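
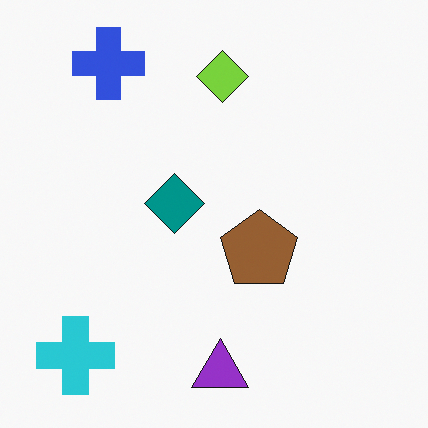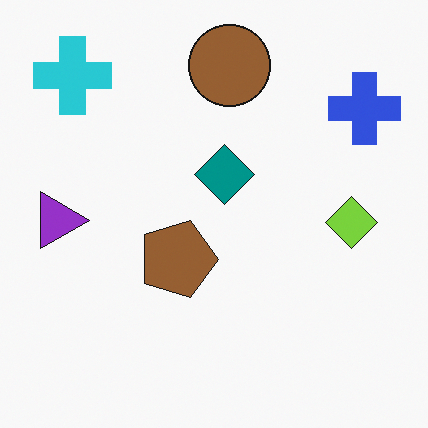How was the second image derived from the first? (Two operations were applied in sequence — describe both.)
Rotated 90° clockwise, then overlaid with an additional brown circle.

The cyan cross sits in the bottom-left of the first image and the top-left of the second — consistent with a whole-image 90° clockwise rotation. A brown circle appears in the second image that is absent from the first.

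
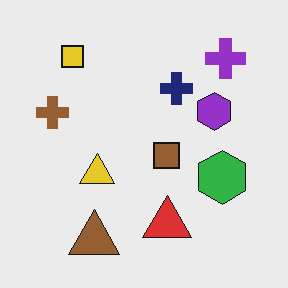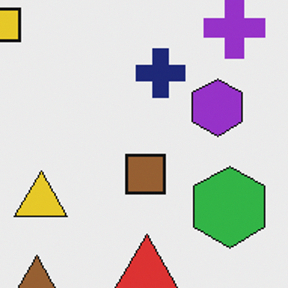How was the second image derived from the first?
Cropped slightly and scaled back up.

The visible shapes are larger and the field of view is narrower; shapes near the original edges may be partly or wholly outside the frame — a crop-and-rescale.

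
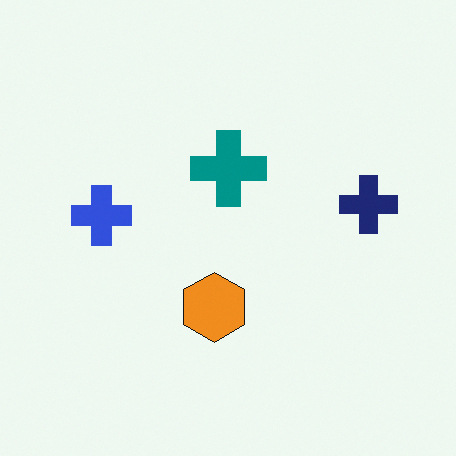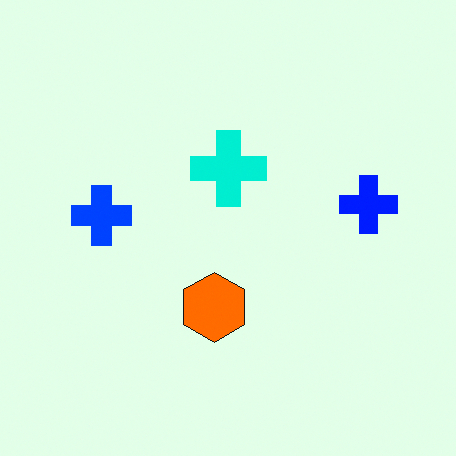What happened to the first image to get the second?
Made much more vivid (saturation change).

All colors are more vivid — a global saturation change.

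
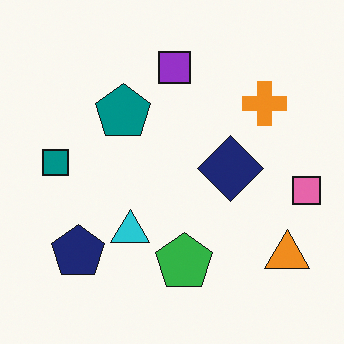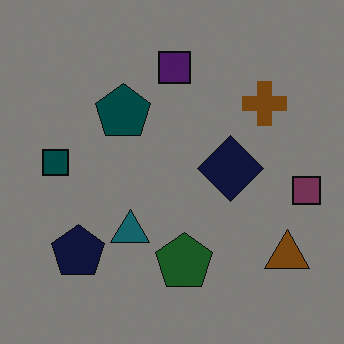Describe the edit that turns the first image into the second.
This is the original image darkened a lot.

Every pixel — background and shapes alike — is uniformly darkened.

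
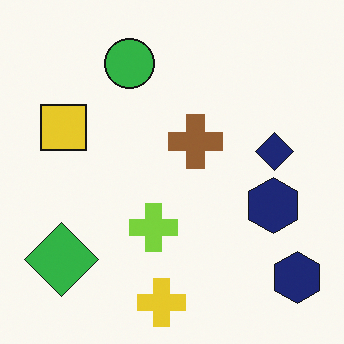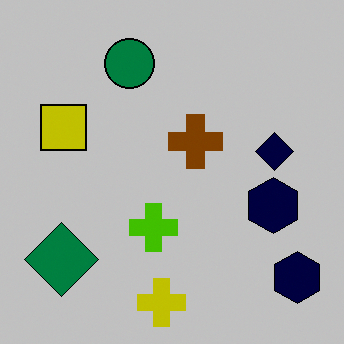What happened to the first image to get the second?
The image was heavily posterized to just a handful of flat colors.

Each flat color has snapped to a coarser quantized level — most visibly, the near-white background has dropped to a flat grey.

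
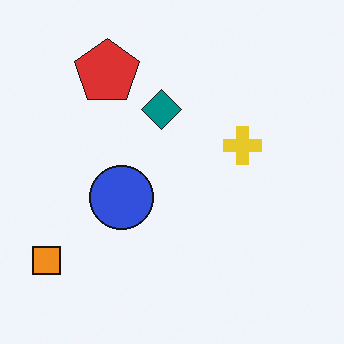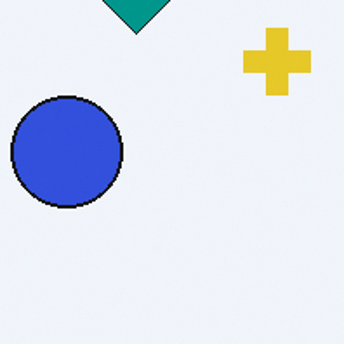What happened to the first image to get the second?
The transformation is: cropped tightly and scaled back up.

The visible shapes are larger and the field of view is narrower; shapes near the original edges may be partly or wholly outside the frame — a crop-and-rescale.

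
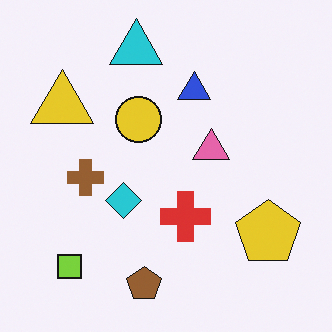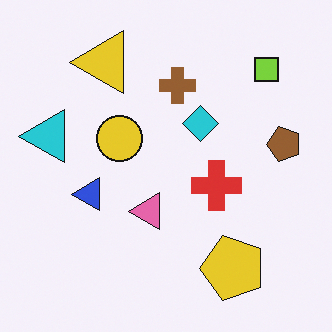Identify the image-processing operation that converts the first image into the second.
This is the original image transposed (reflected across the top-left ↔ bottom-right diagonal).

Shapes have swapped their row and column positions — what was in the top-right is now in the bottom-left — a diagonal reflection.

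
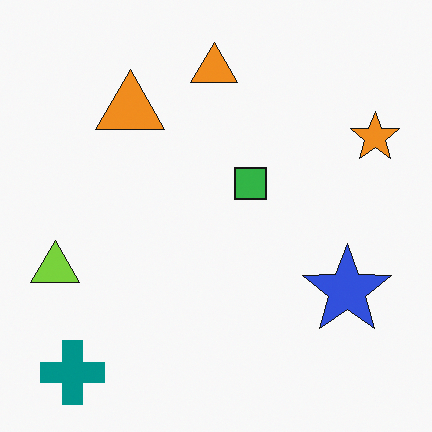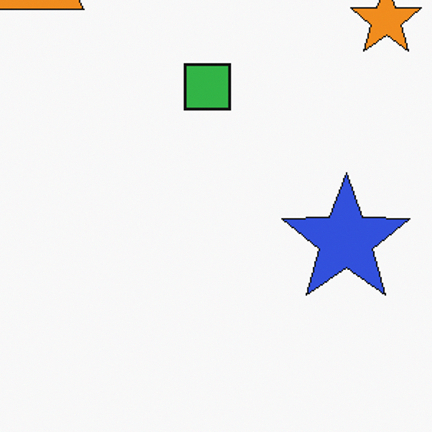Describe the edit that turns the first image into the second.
The second image is the first cropped slightly and scaled back up.

The visible shapes are larger and the field of view is narrower; shapes near the original edges may be partly or wholly outside the frame — a crop-and-rescale.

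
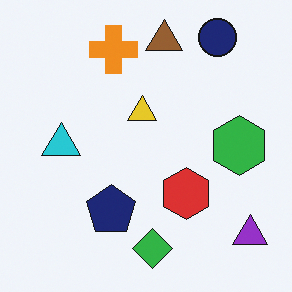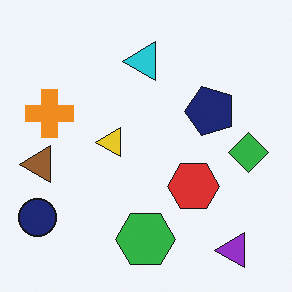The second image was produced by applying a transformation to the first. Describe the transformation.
This is the original image transposed (reflected across the top-left ↔ bottom-right diagonal).

Shapes have swapped their row and column positions — what was in the top-right is now in the bottom-left — a diagonal reflection.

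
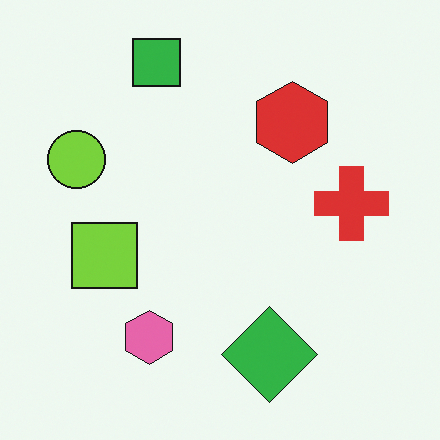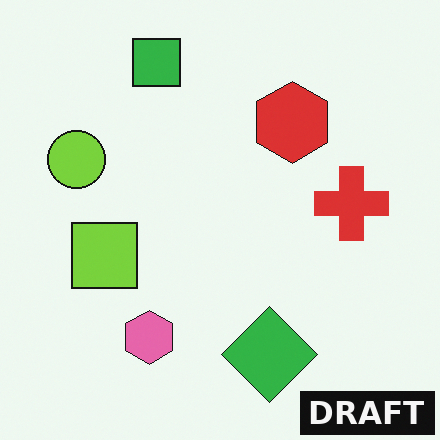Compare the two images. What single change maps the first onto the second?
This is the original image watermarked with the text "DRAFT" in the lower-right corner.

A dark label reading "DRAFT" appears in the lower-right corner.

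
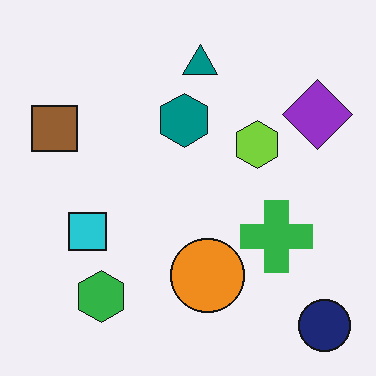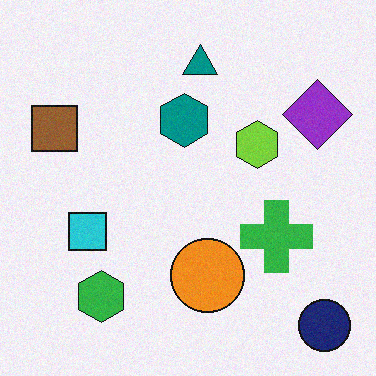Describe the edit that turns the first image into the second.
The image was degraded with subtle gaussian noise.

Random speckle covers the whole image, including the flat background.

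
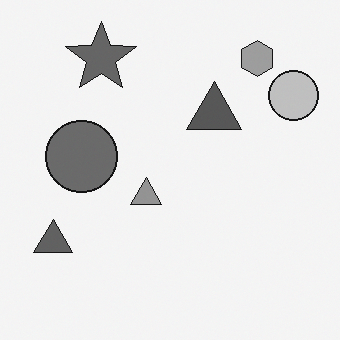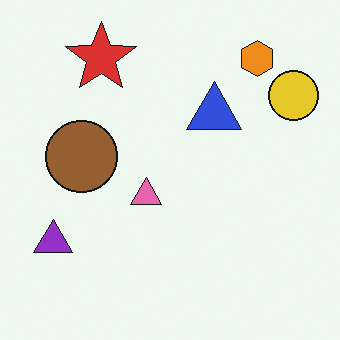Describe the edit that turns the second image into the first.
It was converted to grayscale.

All color is removed — every shape is now a shade of grey.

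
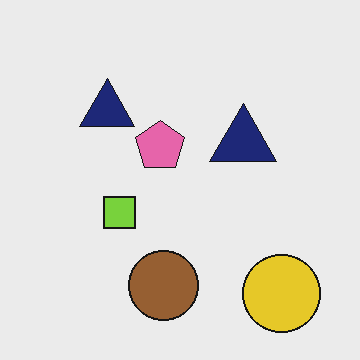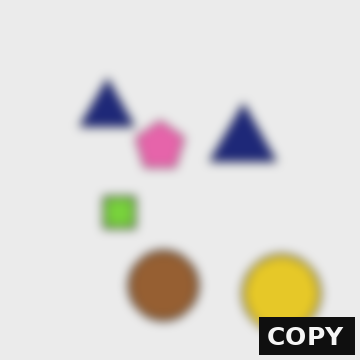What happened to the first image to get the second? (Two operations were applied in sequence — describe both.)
The transformation is: heavily blurred, then watermarked with the text "COPY" in the lower-right corner.

Shape edges and outlines are uniformly softened across the whole image. A dark label reading "COPY" appears in the lower-right corner.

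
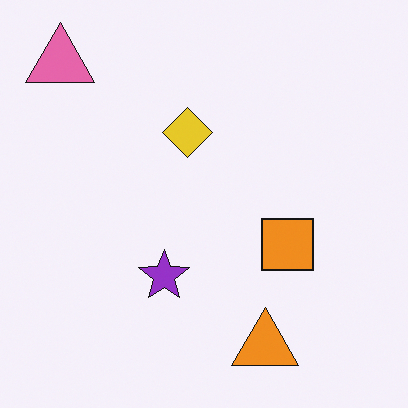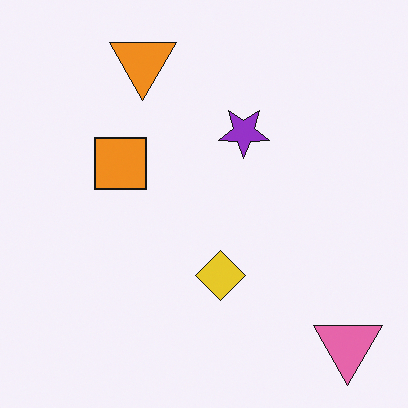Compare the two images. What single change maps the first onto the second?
The image was rotated 180°.

The pink triangle sits in the top-left of the first image and the bottom-right of the second — consistent with a whole-image 180° rotation.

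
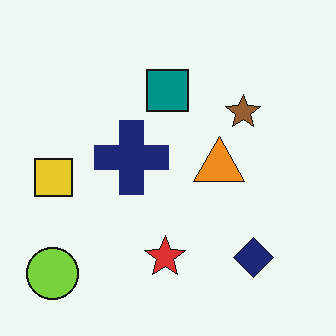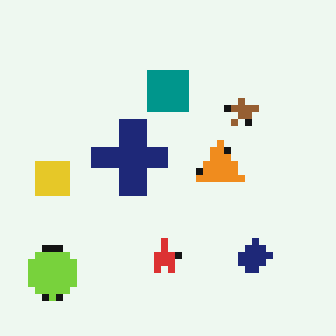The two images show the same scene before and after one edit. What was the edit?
It was moderately pixelated.

Shapes are reduced to large square blocks; fine edges and outlines are lost — a downscale-then-upscale (mosaic) effect.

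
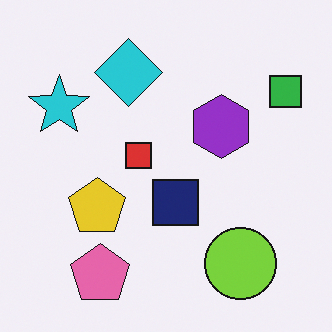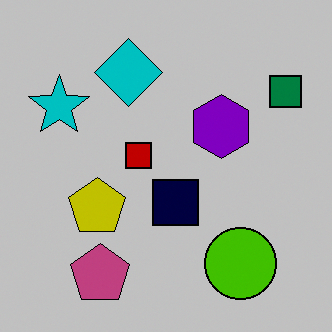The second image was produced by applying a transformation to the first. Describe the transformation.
The image was aggressively posterized.

Each flat color has snapped to a coarser quantized level — most visibly, the near-white background has dropped to a flat grey.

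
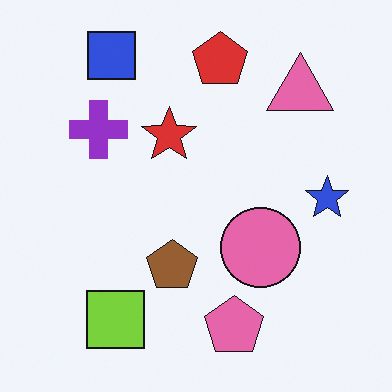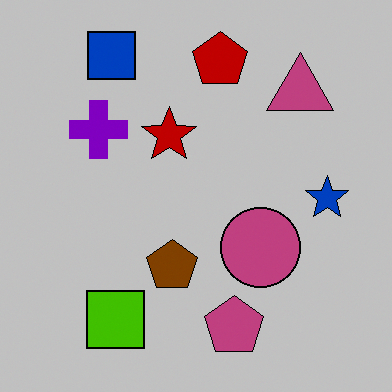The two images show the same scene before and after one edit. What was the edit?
It was heavily posterized to just a handful of flat colors.

Each flat color has snapped to a coarser quantized level — most visibly, the near-white background has dropped to a flat grey.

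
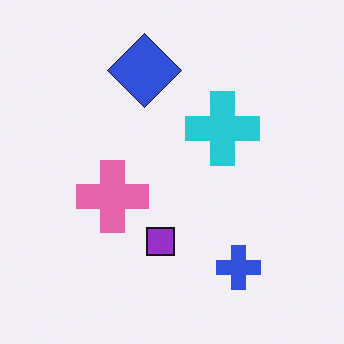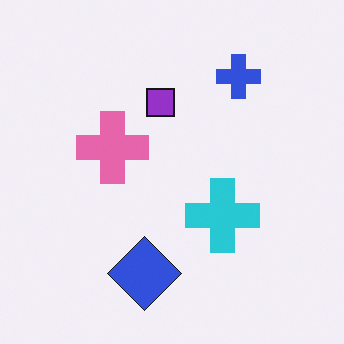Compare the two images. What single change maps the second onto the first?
The transformation is: flipped vertically (top ↔ bottom).

The blue diamond is in the bottom of the second image and the top of the first — shapes on opposite sides of the horizontal midline have swapped in a mirror flip.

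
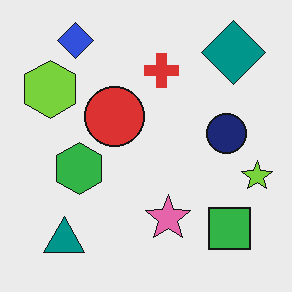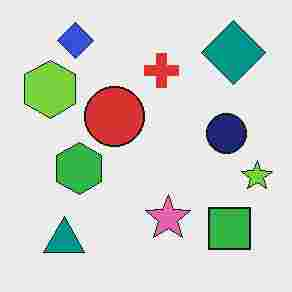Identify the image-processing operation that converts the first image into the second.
Heavily JPEG-compressed with obvious blocking artifacts.

Blocky 8×8 compression artifacts appear around shape edges and the flat background shows ringing — characteristic JPEG degradation.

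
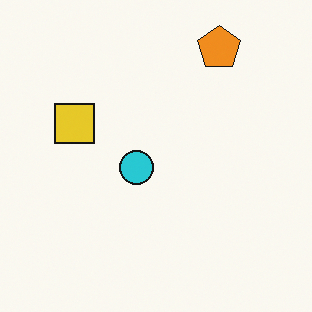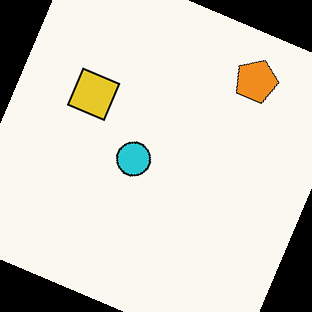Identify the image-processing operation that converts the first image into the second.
The second image is the first rotated clockwise by a clearly visible amount.

Every shape is tilted by the same angle and the image corners show triangular fill wedges — a whole-image rotation by a non-right angle.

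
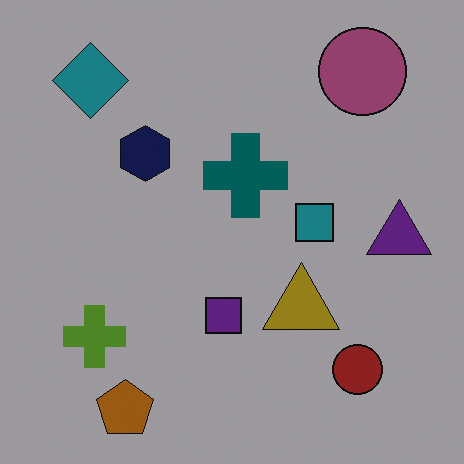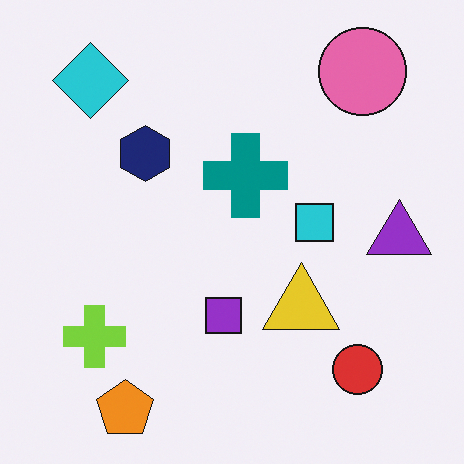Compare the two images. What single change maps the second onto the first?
The transformation is: substantially darkened.

Every pixel — background and shapes alike — is uniformly darkened.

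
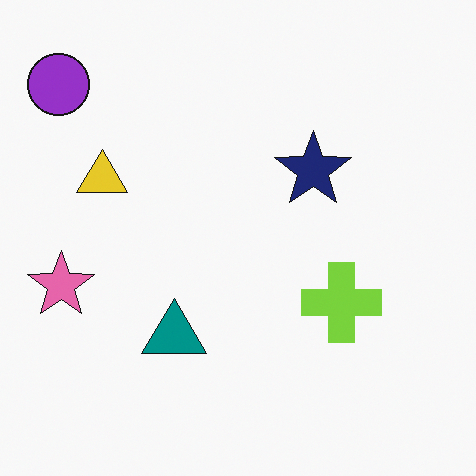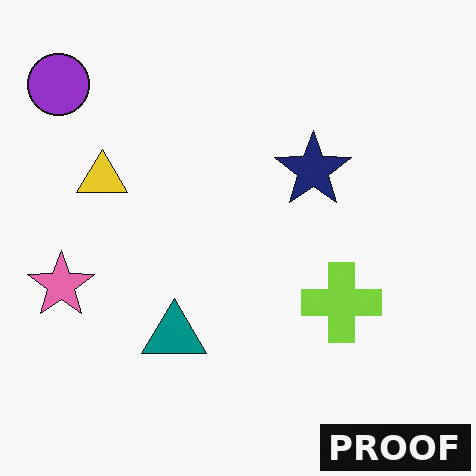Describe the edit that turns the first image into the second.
The second image is the first watermarked with the text "PROOF" in the lower-right corner.

A dark label reading "PROOF" appears in the lower-right corner.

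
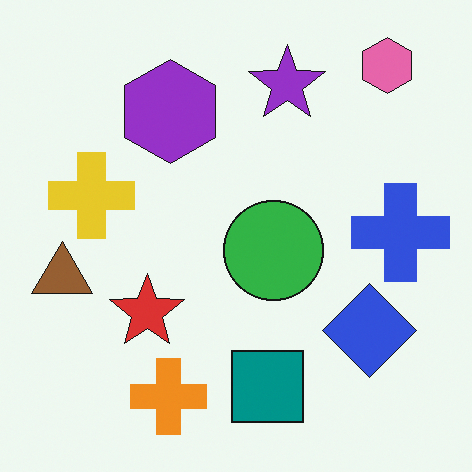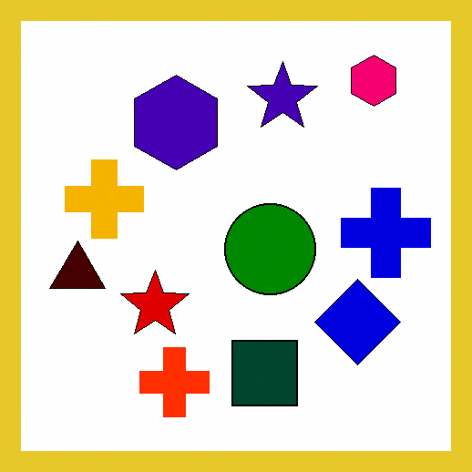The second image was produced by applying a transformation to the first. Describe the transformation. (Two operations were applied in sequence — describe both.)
This is the original image boosted in contrast, then framed with a yellow border.

Tones are pushed away from mid-grey across the whole image — a global contrast change. A solid yellow frame runs around the edge of the second image, with the content slightly shrunk inside it.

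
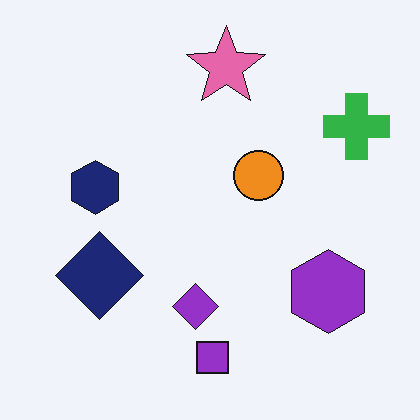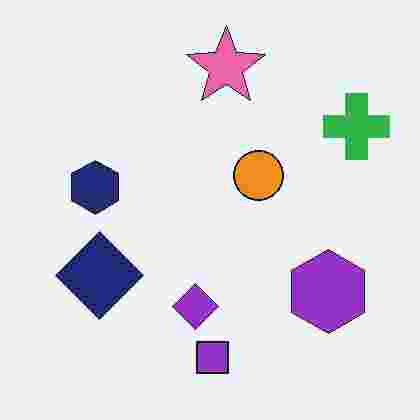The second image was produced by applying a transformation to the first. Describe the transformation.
The second image is the first heavily JPEG-compressed with obvious blocking artifacts.

Blocky 8×8 compression artifacts appear around shape edges and the flat background shows ringing — characteristic JPEG degradation.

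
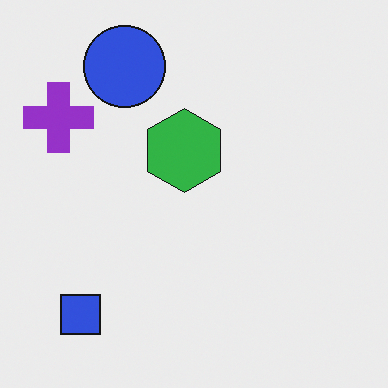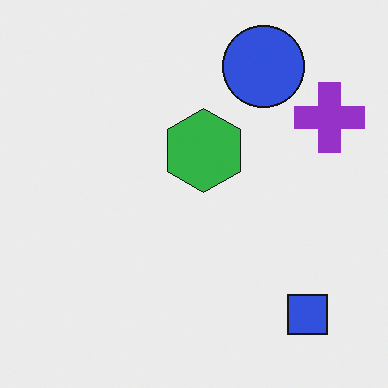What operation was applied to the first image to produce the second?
It was flipped horizontally (left ↔ right).

The purple cross is in the top-left of the first image and the top-right of the second — shapes on opposite sides of the vertical midline have swapped in a mirror flip.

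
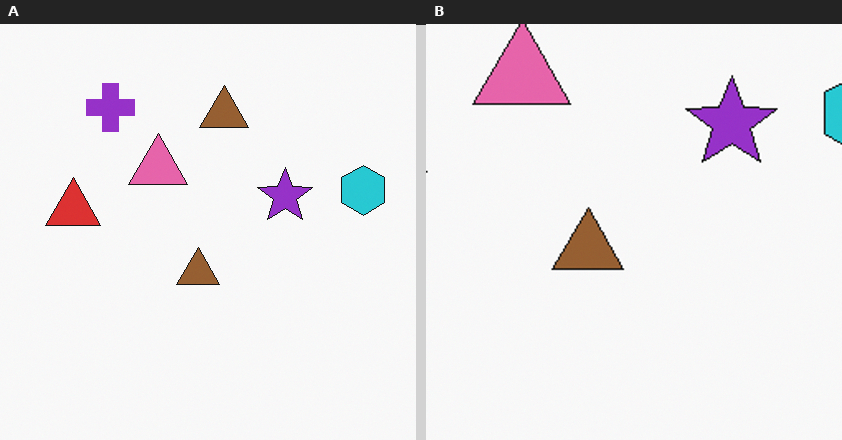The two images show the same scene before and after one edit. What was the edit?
The transformation is: cropped tightly and scaled back up.

The visible shapes are larger and the field of view is narrower; shapes near the original edges may be partly or wholly outside the frame — a crop-and-rescale.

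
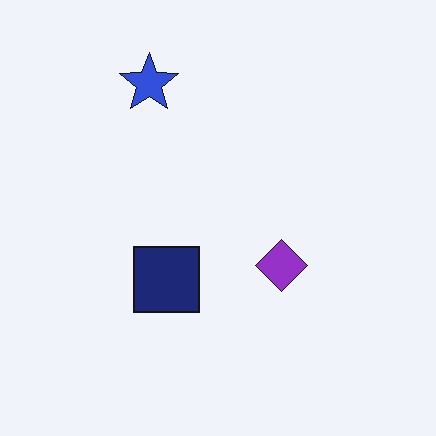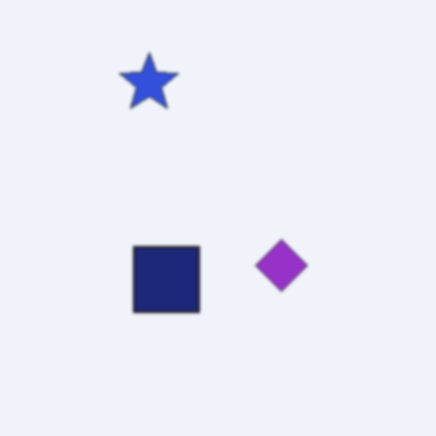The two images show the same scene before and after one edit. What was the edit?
Slightly softened.

Shape edges and outlines are uniformly softened across the whole image.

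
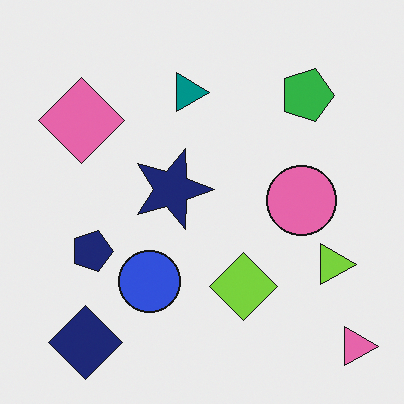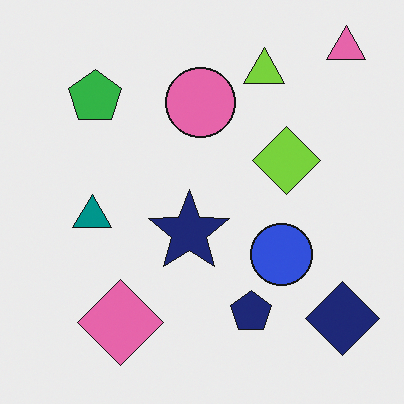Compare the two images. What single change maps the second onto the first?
The transformation is: rotated 90° clockwise.

The pink triangle sits in the top-right of the second image and the bottom-right of the first — consistent with a whole-image 90° clockwise rotation.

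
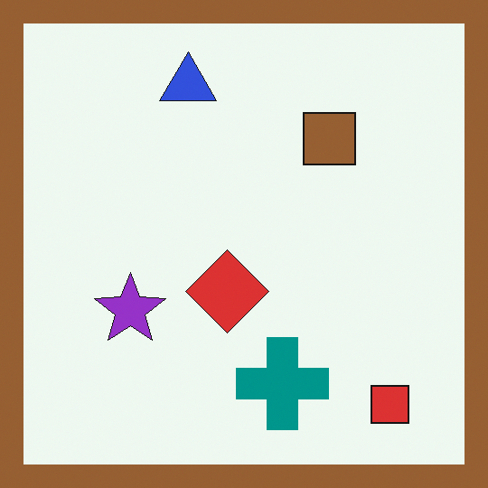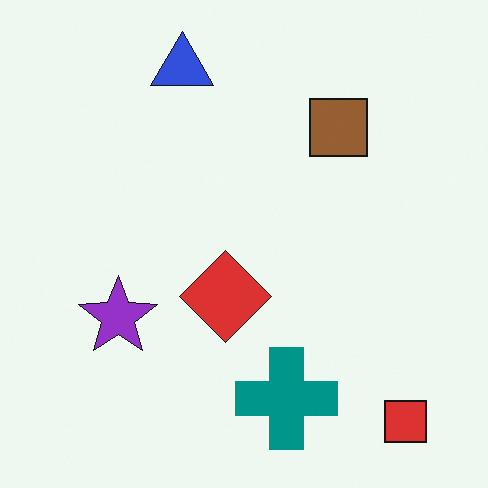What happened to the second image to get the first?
The transformation is: framed with a brown border.

A solid brown frame runs around the edge of the first image, with the content slightly shrunk inside it.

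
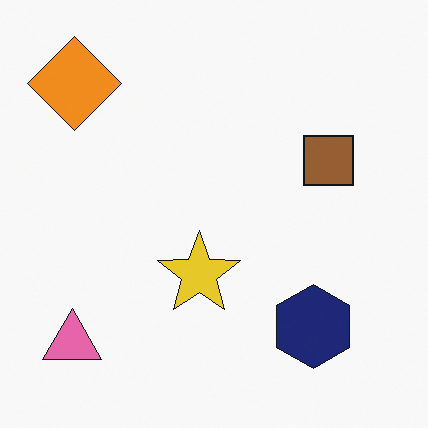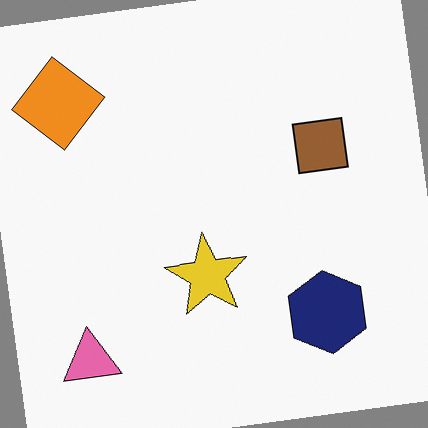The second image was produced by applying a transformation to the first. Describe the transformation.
Rotated counter-clockwise by a few degrees.

Every shape is tilted by the same angle and the image corners show triangular fill wedges — a whole-image rotation by a non-right angle.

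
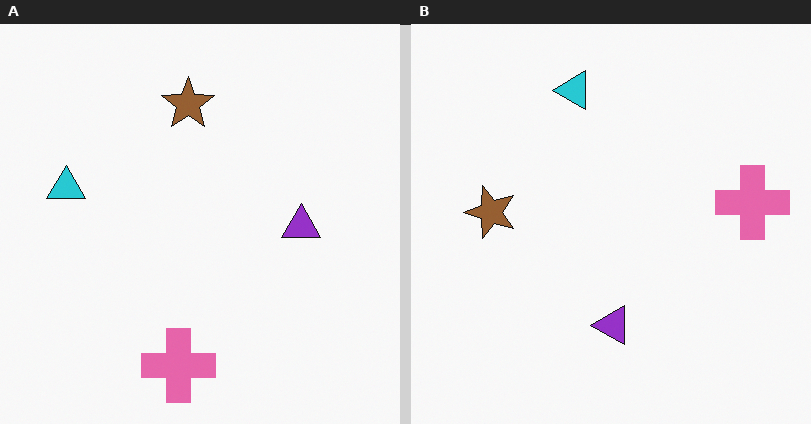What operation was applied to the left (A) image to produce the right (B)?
Transposed (reflected across the top-left ↔ bottom-right diagonal).

Shapes have swapped their row and column positions — what was in the top-right is now in the bottom-left — a diagonal reflection.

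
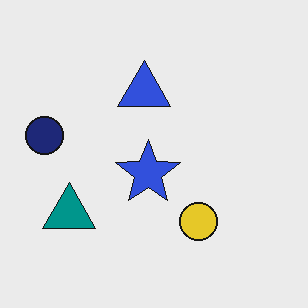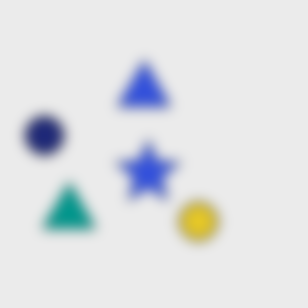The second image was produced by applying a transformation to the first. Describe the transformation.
The transformation is: heavily blurred.

Shape edges and outlines are uniformly softened across the whole image.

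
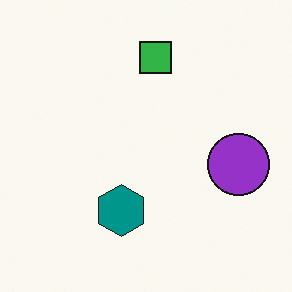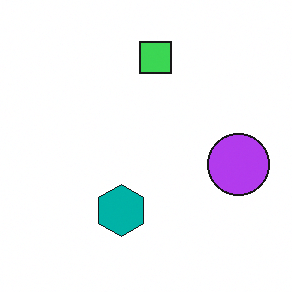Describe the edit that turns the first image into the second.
It was brightened a little.

Every pixel — background and shapes alike — is uniformly brightened.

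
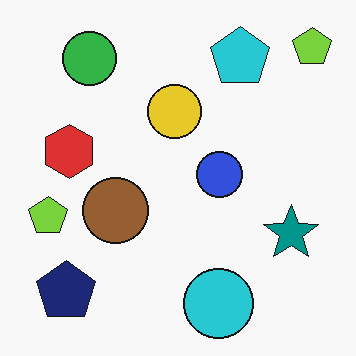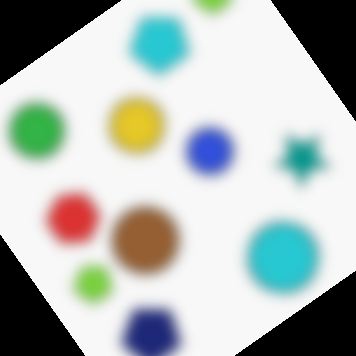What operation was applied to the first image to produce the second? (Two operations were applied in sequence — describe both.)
Strongly gaussian-blurred, then rotated counter-clockwise by a large amount — several tens of degrees.

Shape edges and outlines are uniformly softened across the whole image. Every shape is tilted by the same angle and the image corners show triangular fill wedges — a whole-image rotation by a non-right angle.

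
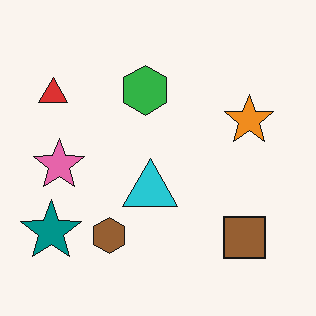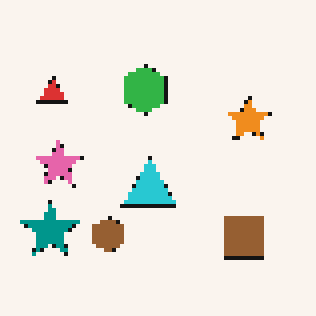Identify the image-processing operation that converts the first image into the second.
The second image is the first lightly pixelated (a mild mosaic effect).

Shapes are reduced to large square blocks; fine edges and outlines are lost — a downscale-then-upscale (mosaic) effect.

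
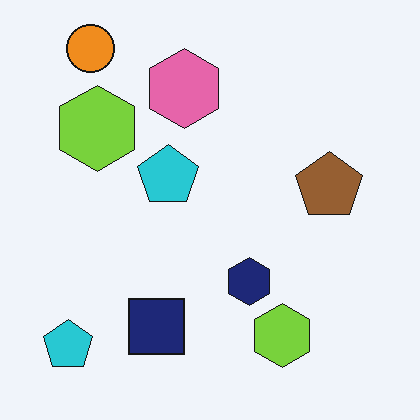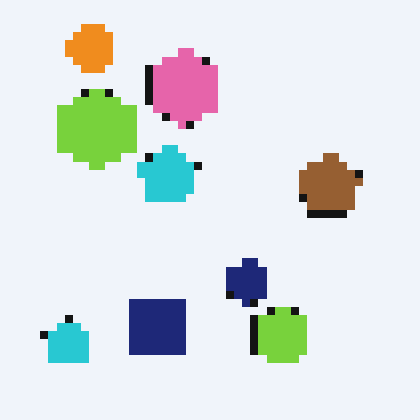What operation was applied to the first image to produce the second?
The image was moderately pixelated.

Shapes are reduced to large square blocks; fine edges and outlines are lost — a downscale-then-upscale (mosaic) effect.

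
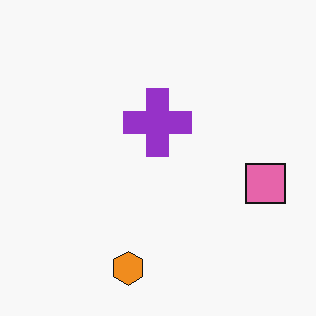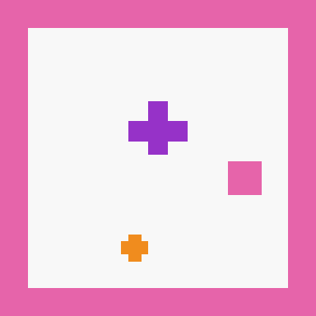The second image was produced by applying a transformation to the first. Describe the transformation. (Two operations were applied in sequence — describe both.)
Pixelated into visible square blocks, then framed with a pink border.

Shapes are reduced to large square blocks; fine edges and outlines are lost — a downscale-then-upscale (mosaic) effect. A solid pink frame runs around the edge of the second image, with the content slightly shrunk inside it.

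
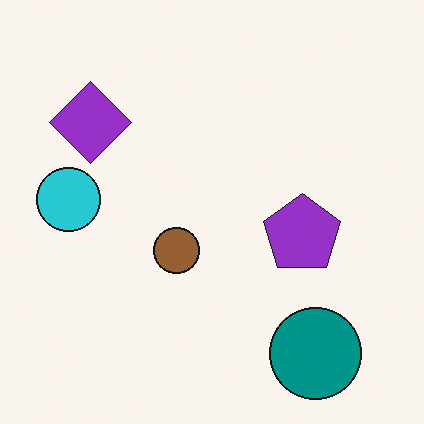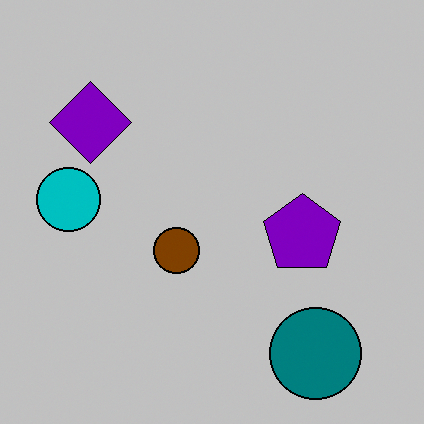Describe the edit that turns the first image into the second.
Heavily posterized to just a handful of flat colors.

Each flat color has snapped to a coarser quantized level — most visibly, the near-white background has dropped to a flat grey.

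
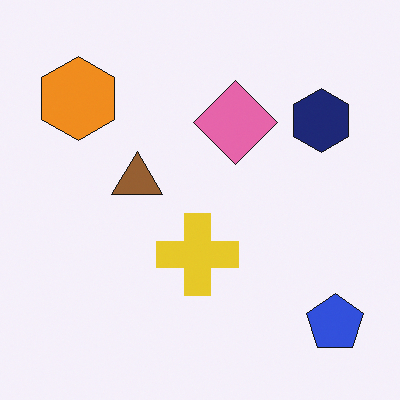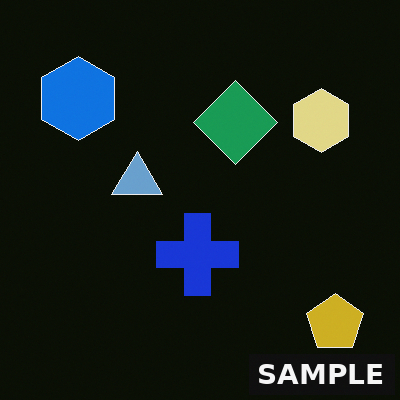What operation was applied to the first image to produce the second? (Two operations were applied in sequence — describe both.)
It was color-inverted (negative), then watermarked with the text "SAMPLE" in the lower-right corner.

The light background has become dark and every shape's color is its complement — a photographic negative. A dark label reading "SAMPLE" appears in the lower-right corner.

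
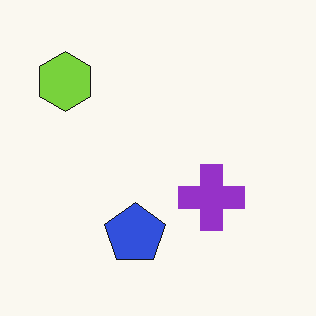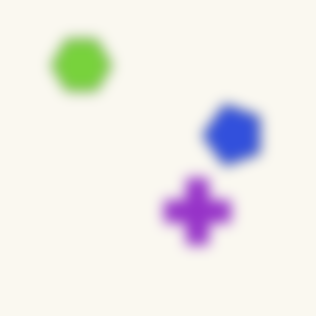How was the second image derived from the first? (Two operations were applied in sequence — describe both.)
The transformation is: strongly gaussian-blurred, then transposed (reflected across the top-left ↔ bottom-right diagonal).

Shape edges and outlines are uniformly softened across the whole image. Shapes have swapped their row and column positions — what was in the top-right is now in the bottom-left — a diagonal reflection.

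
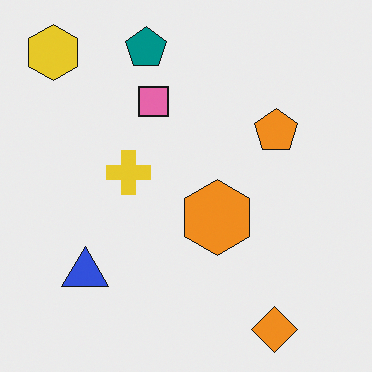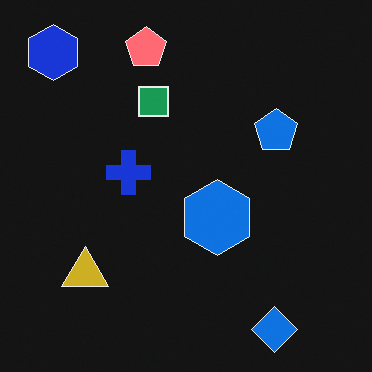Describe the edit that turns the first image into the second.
The transformation is: color-inverted (negative).

The light background has become dark and every shape's color is its complement — a photographic negative.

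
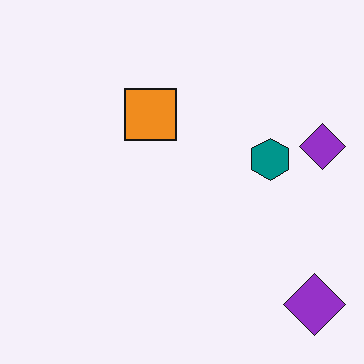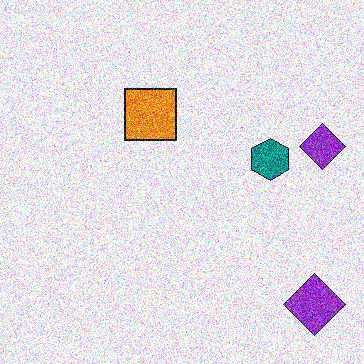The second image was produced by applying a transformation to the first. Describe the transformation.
The transformation is: degraded with strong gaussian noise.

Random speckle covers the whole image, including the flat background.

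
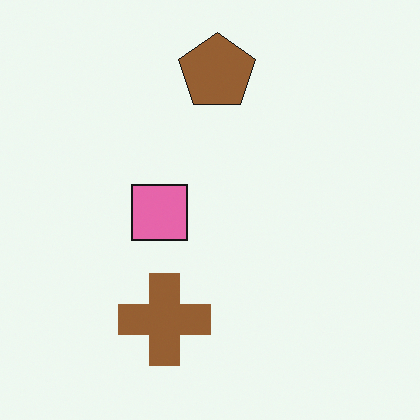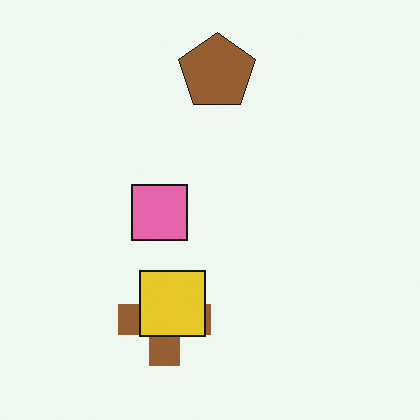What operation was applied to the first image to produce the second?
It was overlaid with an additional yellow square.

A yellow square appears in the second image that is absent from the first.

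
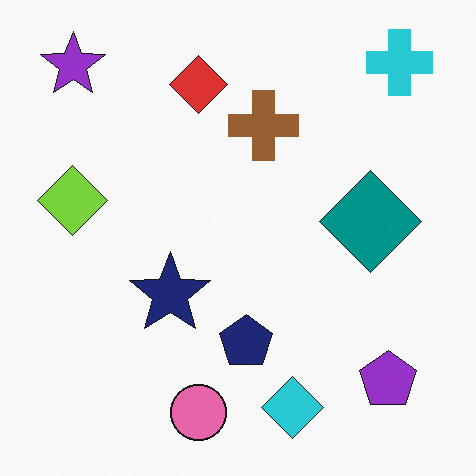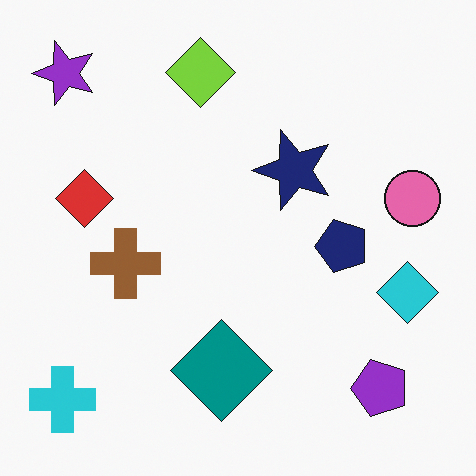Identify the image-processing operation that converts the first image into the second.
Transposed (reflected across the top-left ↔ bottom-right diagonal).

Shapes have swapped their row and column positions — what was in the top-right is now in the bottom-left — a diagonal reflection.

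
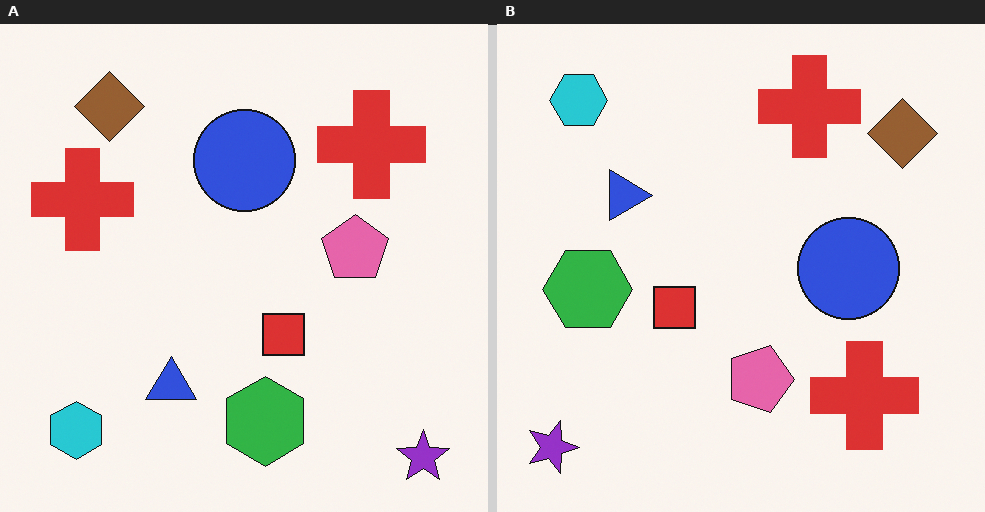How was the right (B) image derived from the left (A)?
This is the original image rotated 90° clockwise.

The purple star sits in the bottom-right of the left (A) image and the bottom-left of the right (B) — consistent with a whole-image 90° clockwise rotation.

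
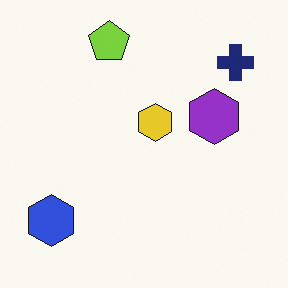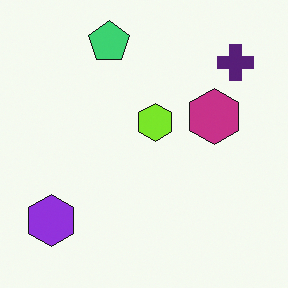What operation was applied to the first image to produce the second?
It was hue-shifted by a small amount.

Every shape's color has rotated by the same amount around the hue wheel — a uniform hue shift.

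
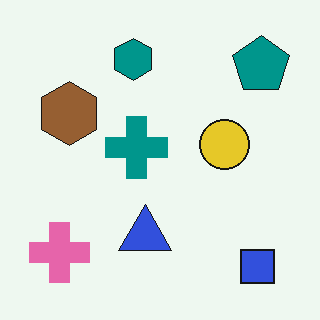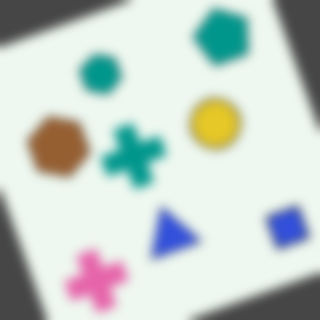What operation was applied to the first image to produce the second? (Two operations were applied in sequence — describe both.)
This is the original image rotated counter-clockwise by a clearly visible amount, then strongly gaussian-blurred.

Every shape is tilted by the same angle and the image corners show triangular fill wedges — a whole-image rotation by a non-right angle. Shape edges and outlines are uniformly softened across the whole image.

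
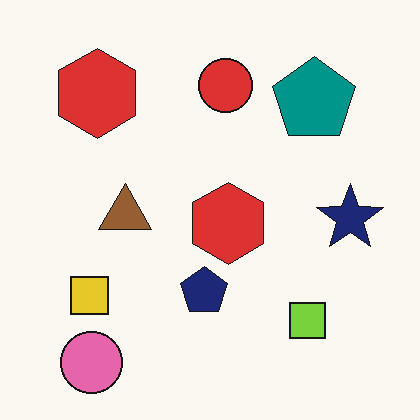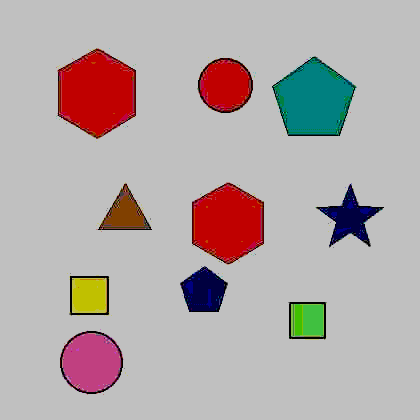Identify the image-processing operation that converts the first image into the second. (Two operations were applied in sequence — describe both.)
The second image is the first degraded with heavy JPEG compression, then heavily posterized to just a handful of flat colors.

Blocky 8×8 compression artifacts appear around shape edges and the flat background shows ringing — characteristic JPEG degradation. Each flat color has snapped to a coarser quantized level — most visibly, the near-white background has dropped to a flat grey.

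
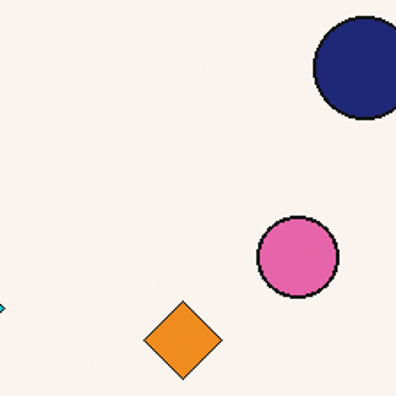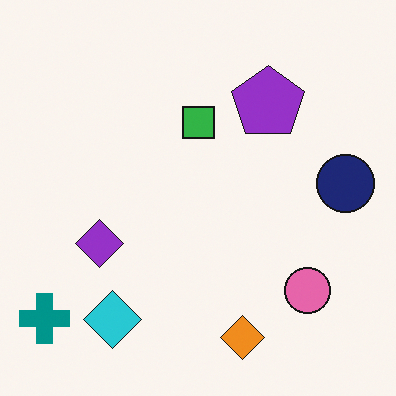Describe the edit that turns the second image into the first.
This is the original image cropped tightly and scaled back up.

The visible shapes are larger and the field of view is narrower; shapes near the original edges may be partly or wholly outside the frame — a crop-and-rescale.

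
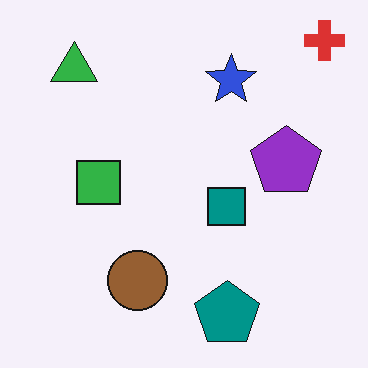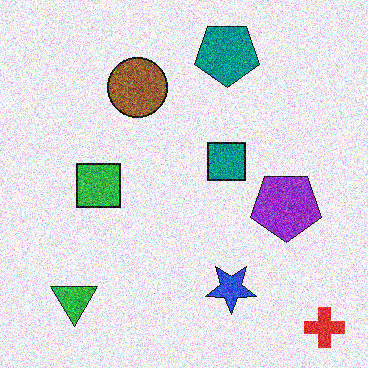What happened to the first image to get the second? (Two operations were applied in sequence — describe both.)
The transformation is: degraded with strong gaussian noise, then flipped vertically (top ↔ bottom).

Random speckle covers the whole image, including the flat background. The red cross is in the top-right of the first image and the bottom-right of the second — shapes on opposite sides of the horizontal midline have swapped in a mirror flip.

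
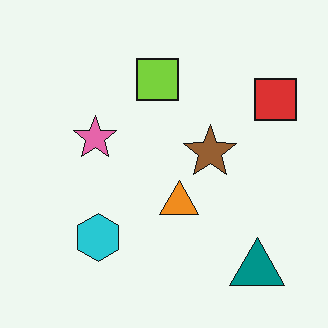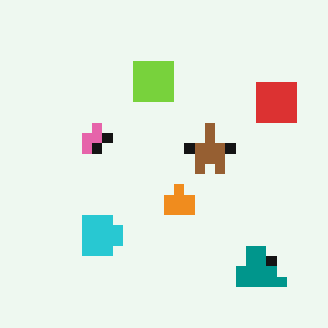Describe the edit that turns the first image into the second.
It was coarsely pixelated.

Shapes are reduced to large square blocks; fine edges and outlines are lost — a downscale-then-upscale (mosaic) effect.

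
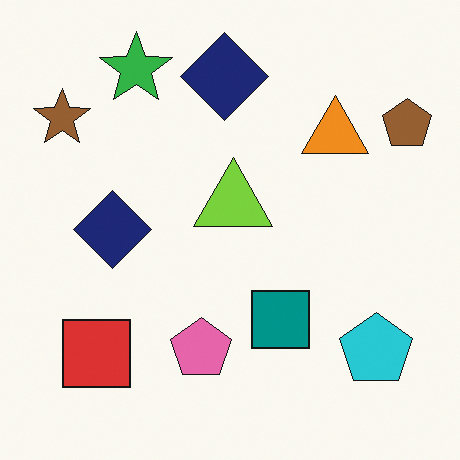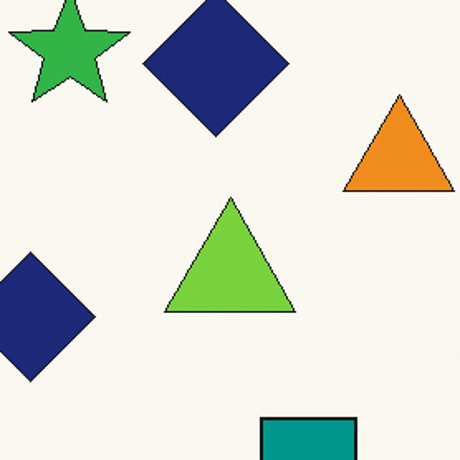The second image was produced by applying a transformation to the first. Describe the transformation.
This is the original image cropped tightly and scaled back up.

The visible shapes are larger and the field of view is narrower; shapes near the original edges may be partly or wholly outside the frame — a crop-and-rescale.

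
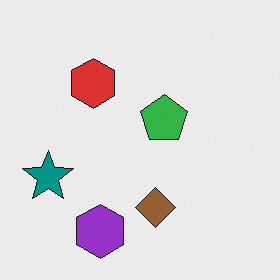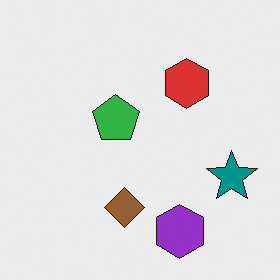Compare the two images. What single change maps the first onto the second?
It was flipped horizontally (left ↔ right).

The teal star is in the left of the first image and the right of the second — shapes on opposite sides of the vertical midline have swapped in a mirror flip.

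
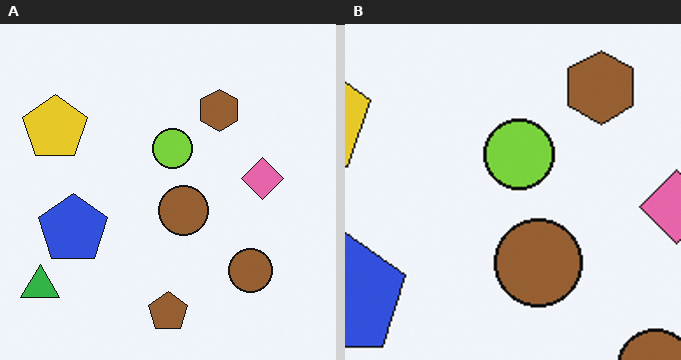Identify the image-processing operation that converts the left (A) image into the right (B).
This is the original image cropped to a noticeably smaller region and rescaled.

The visible shapes are larger and the field of view is narrower; shapes near the original edges may be partly or wholly outside the frame — a crop-and-rescale.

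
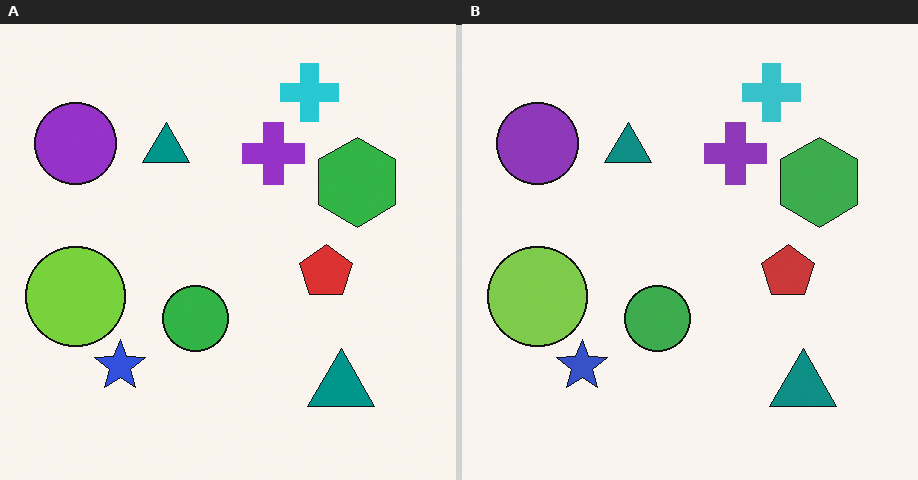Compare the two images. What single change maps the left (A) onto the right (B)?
The transformation is: slightly desaturated.

All colors are more muted and greyish — a global saturation change.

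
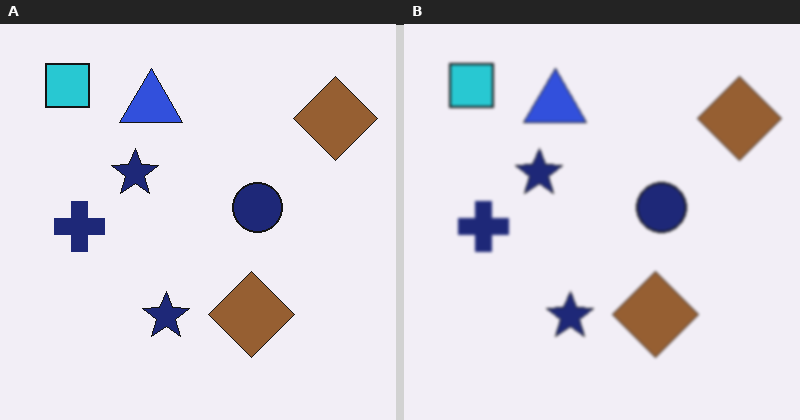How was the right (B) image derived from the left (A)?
This is the original image given a subtle gaussian blur.

Shape edges and outlines are uniformly softened across the whole image.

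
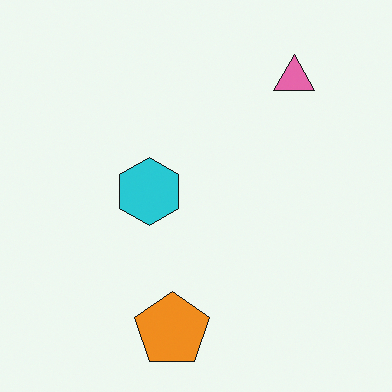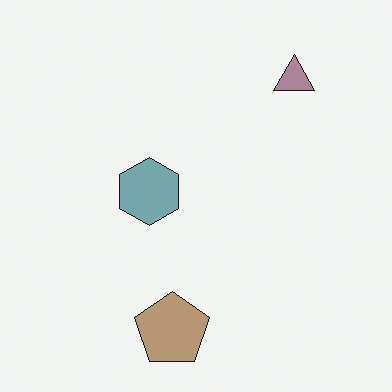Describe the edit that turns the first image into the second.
The image was heavily desaturated.

All colors are more muted and greyish — a global saturation change.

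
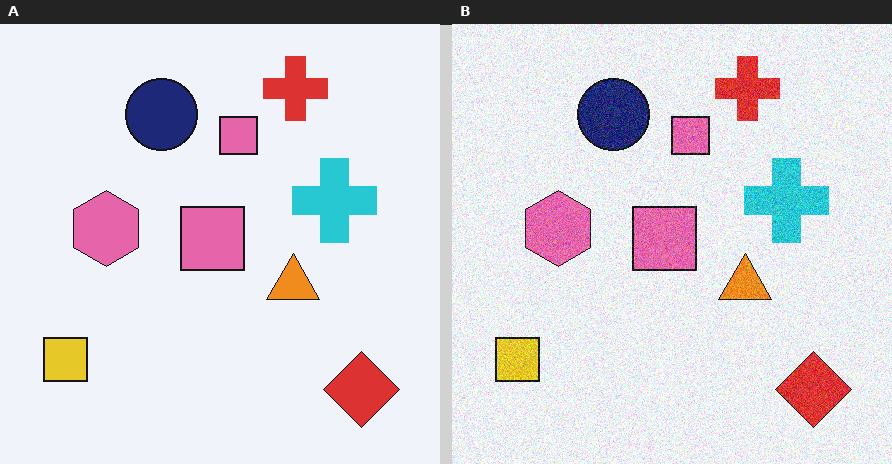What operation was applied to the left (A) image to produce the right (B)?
It was degraded with moderate additive noise.

Random speckle covers the whole image, including the flat background.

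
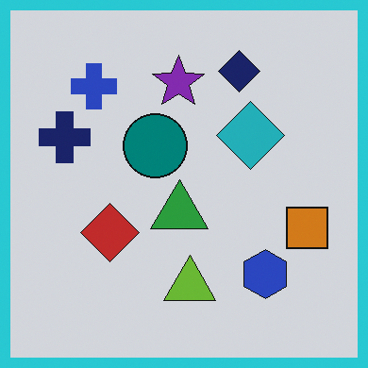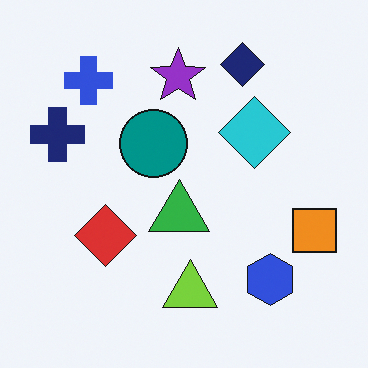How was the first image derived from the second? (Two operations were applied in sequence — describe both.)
This is the original image darkened a little, then framed with a cyan border.

Every pixel — background and shapes alike — is uniformly darkened. A solid cyan frame runs around the edge of the first image, with the content slightly shrunk inside it.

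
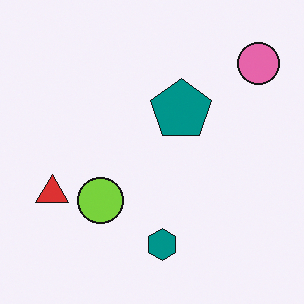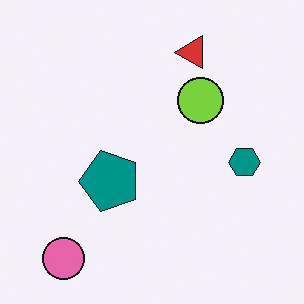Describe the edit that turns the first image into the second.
The image was transposed (reflected across the top-left ↔ bottom-right diagonal).

Shapes have swapped their row and column positions — what was in the top-right is now in the bottom-left — a diagonal reflection.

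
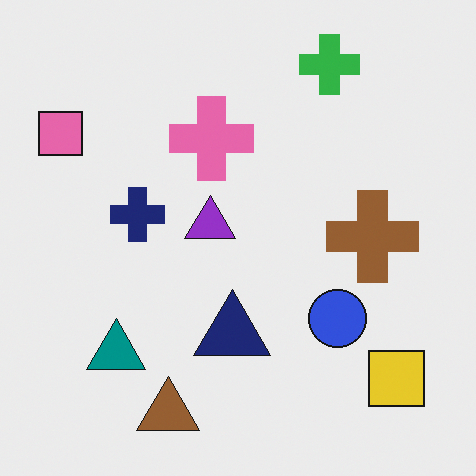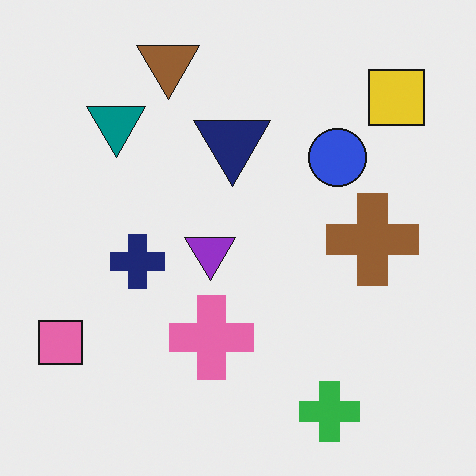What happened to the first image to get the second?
The second image is the first flipped vertically (top ↔ bottom).

The green cross is in the top-right of the first image and the bottom-right of the second — shapes on opposite sides of the horizontal midline have swapped in a mirror flip.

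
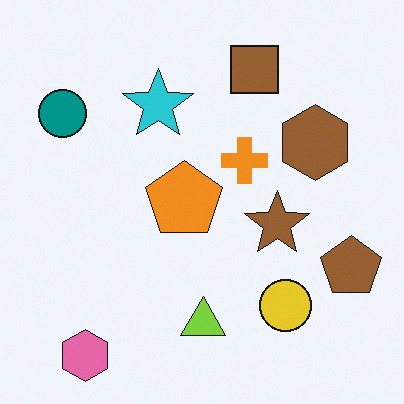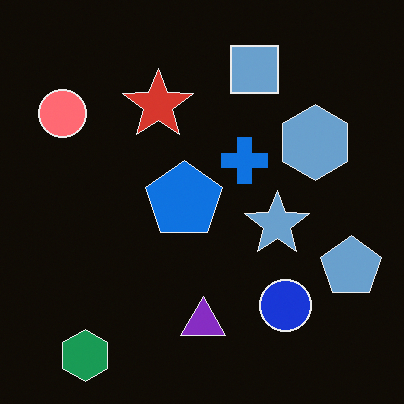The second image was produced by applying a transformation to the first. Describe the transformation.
This is the original image color-inverted (negative).

The light background has become dark and every shape's color is its complement — a photographic negative.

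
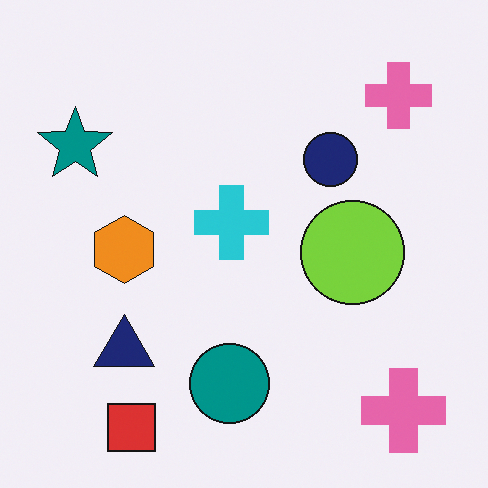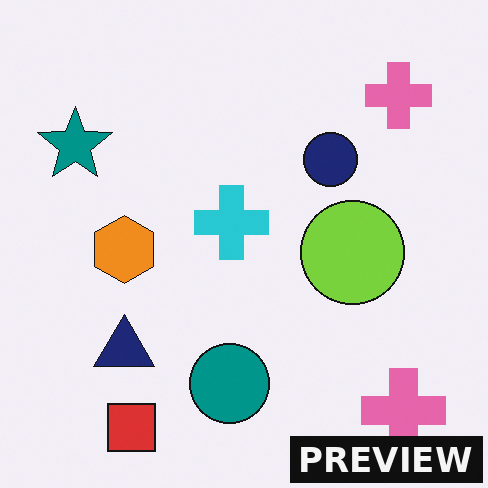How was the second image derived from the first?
Watermarked with the text "PREVIEW" in the lower-right corner.

A dark label reading "PREVIEW" appears in the lower-right corner.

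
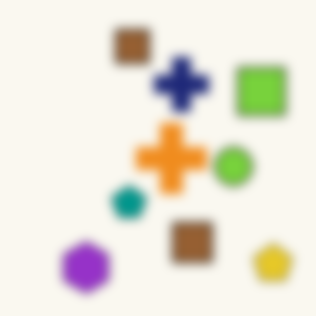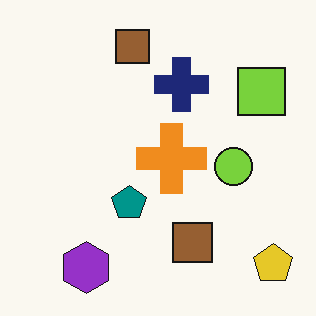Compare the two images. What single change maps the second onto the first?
It was strongly gaussian-blurred.

Shape edges and outlines are uniformly softened across the whole image.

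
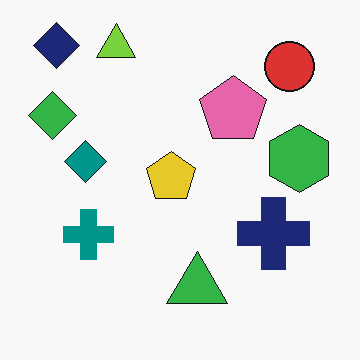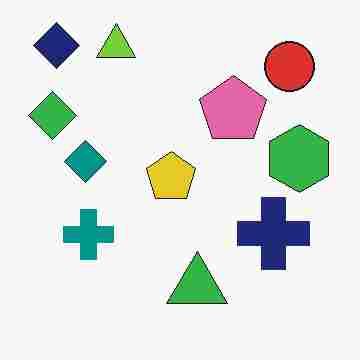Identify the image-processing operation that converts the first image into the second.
The image was degraded with heavy JPEG compression.

Blocky 8×8 compression artifacts appear around shape edges and the flat background shows ringing — characteristic JPEG degradation.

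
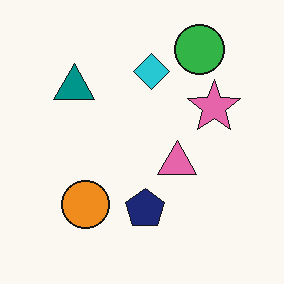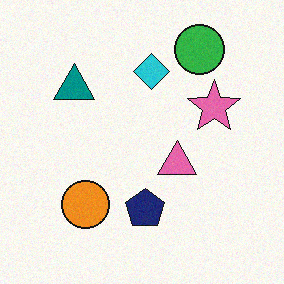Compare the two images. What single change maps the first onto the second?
The second image is the first degraded with a light layer of grain.

Random speckle covers the whole image, including the flat background.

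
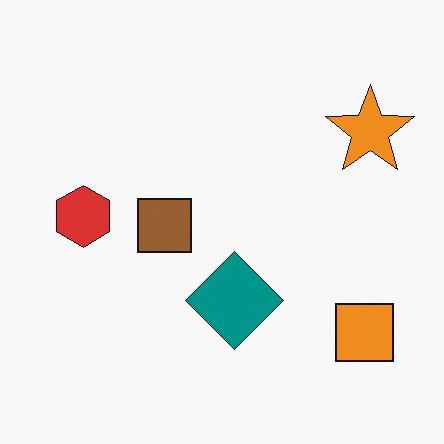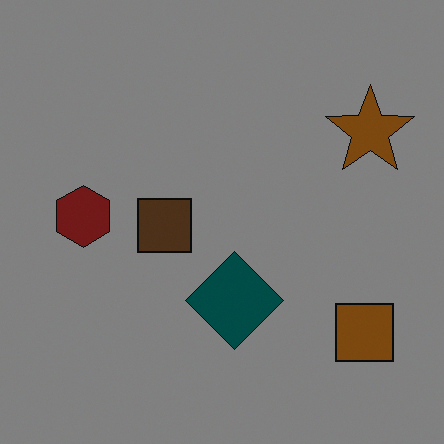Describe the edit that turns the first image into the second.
Substantially darkened.

Every pixel — background and shapes alike — is uniformly darkened.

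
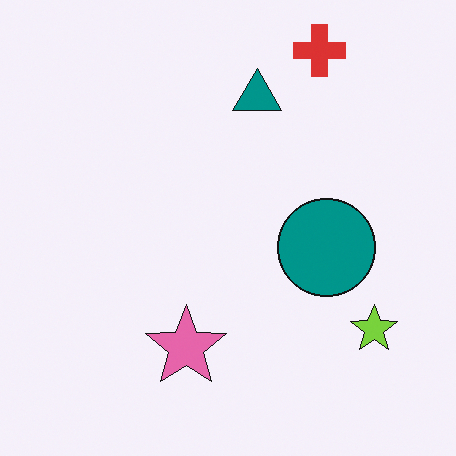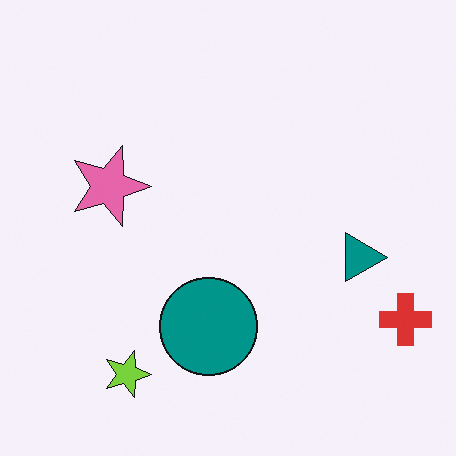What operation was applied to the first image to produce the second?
It was rotated 90° clockwise.

The red cross sits in the top-right of the first image and the bottom-right of the second — consistent with a whole-image 90° clockwise rotation.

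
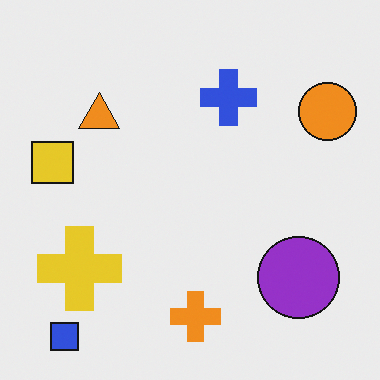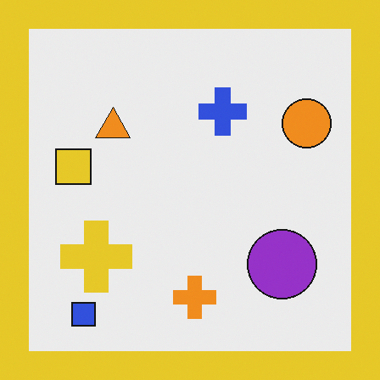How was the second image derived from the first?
It was framed with a yellow border.

A solid yellow frame runs around the edge of the second image, with the content slightly shrunk inside it.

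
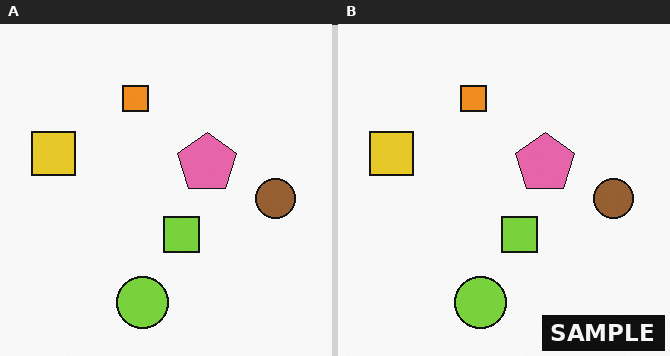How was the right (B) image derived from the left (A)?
The right (B) image is the left (A) watermarked with the text "SAMPLE" in the lower-right corner.

A dark label reading "SAMPLE" appears in the lower-right corner.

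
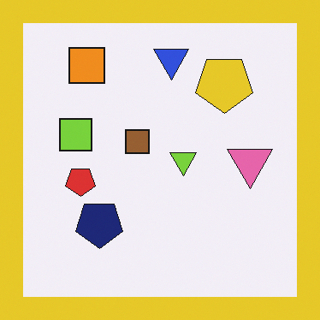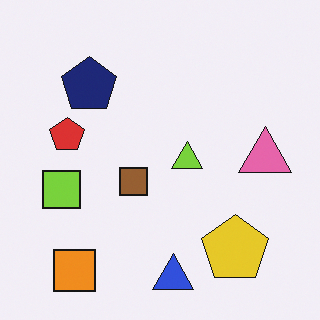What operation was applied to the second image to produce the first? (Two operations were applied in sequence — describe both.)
It was flipped vertically (top ↔ bottom), then framed with a yellow border.

The blue triangle is in the bottom of the second image and the top of the first — shapes on opposite sides of the horizontal midline have swapped in a mirror flip. A solid yellow frame runs around the edge of the first image, with the content slightly shrunk inside it.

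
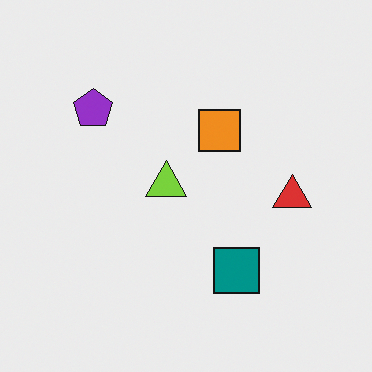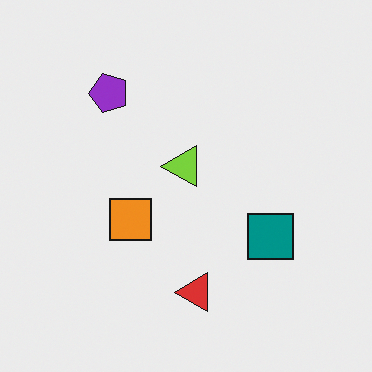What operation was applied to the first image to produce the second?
It was transposed (reflected across the top-left ↔ bottom-right diagonal).

Shapes have swapped their row and column positions — what was in the top-right is now in the bottom-left — a diagonal reflection.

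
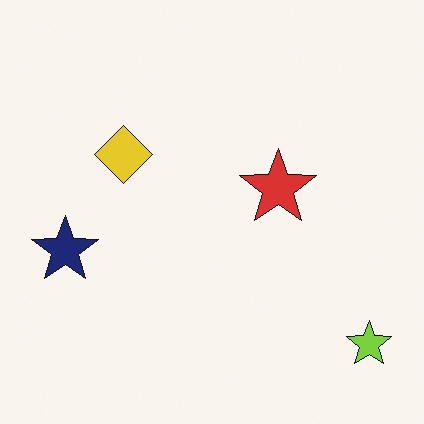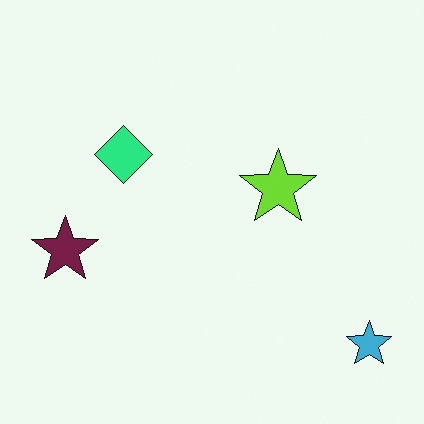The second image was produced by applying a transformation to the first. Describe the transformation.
The transformation is: hue-shifted through roughly a third of the color wheel.

Every shape's color has rotated by the same amount around the hue wheel — a uniform hue shift.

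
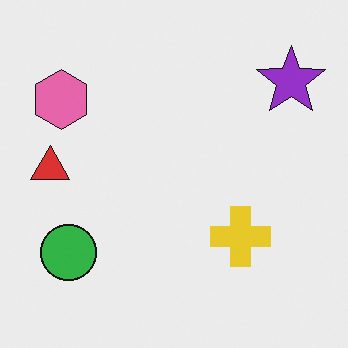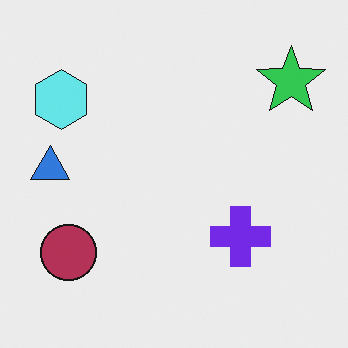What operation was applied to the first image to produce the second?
This is the original image hue-shifted by a large amount.

Every shape's color has rotated by the same amount around the hue wheel — a uniform hue shift.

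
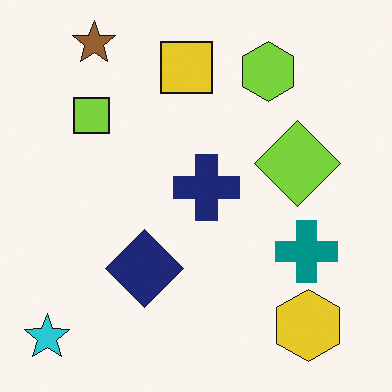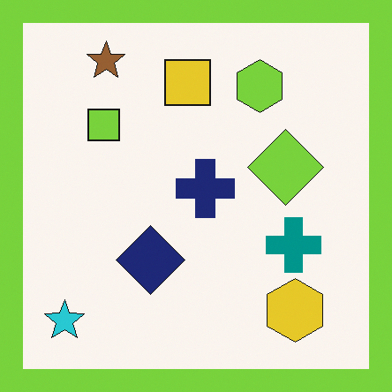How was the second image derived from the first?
This is the original image framed with a lime border.

A solid lime frame runs around the edge of the second image, with the content slightly shrunk inside it.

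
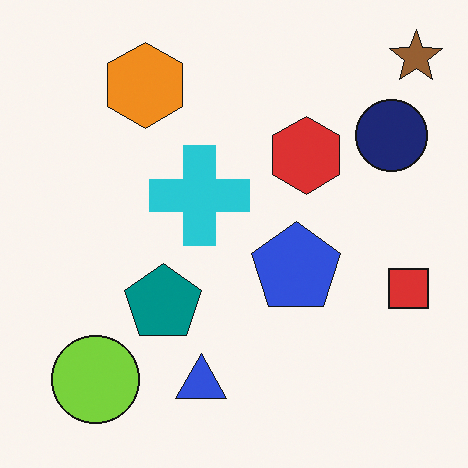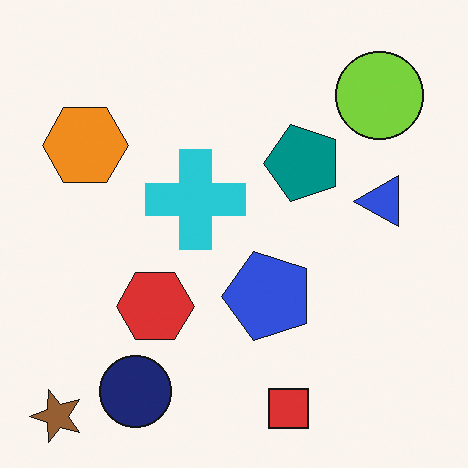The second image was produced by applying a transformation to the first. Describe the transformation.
The second image is the first transposed (reflected across the top-left ↔ bottom-right diagonal).

Shapes have swapped their row and column positions — what was in the top-right is now in the bottom-left — a diagonal reflection.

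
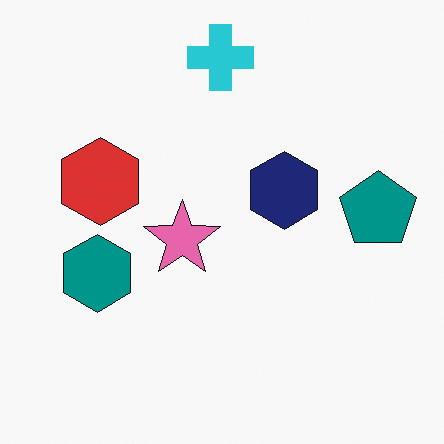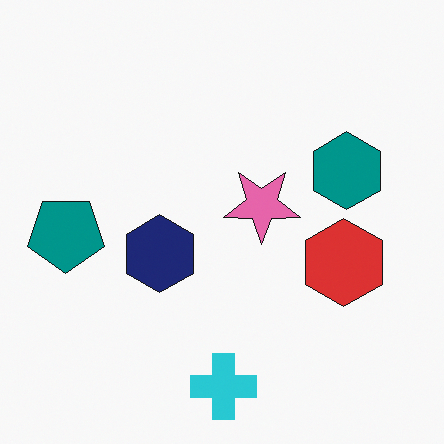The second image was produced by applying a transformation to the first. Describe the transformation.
Rotated 180°.

The cyan cross sits in the top of the first image and the bottom of the second — consistent with a whole-image 180° rotation.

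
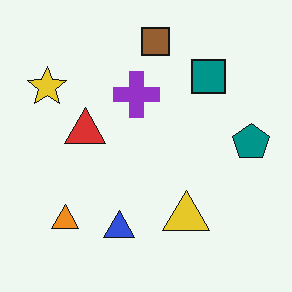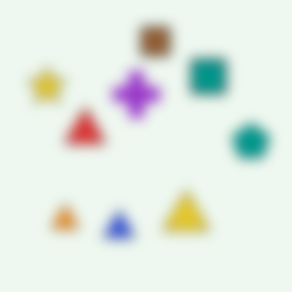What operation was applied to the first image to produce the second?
The image was heavily blurred.

Shape edges and outlines are uniformly softened across the whole image.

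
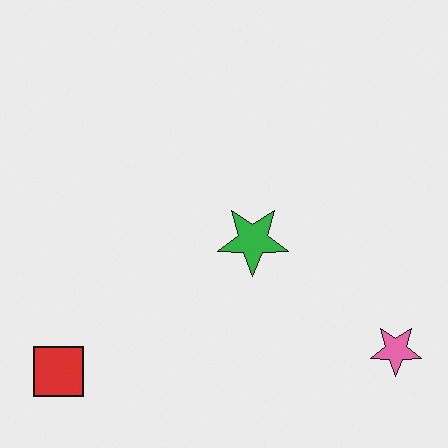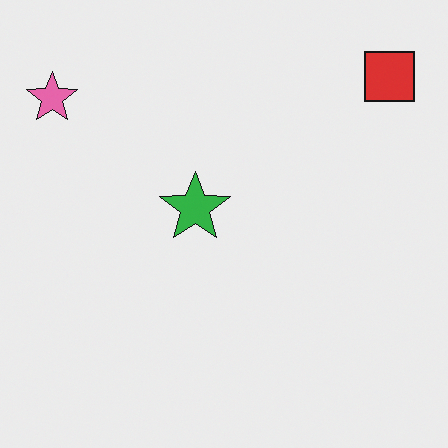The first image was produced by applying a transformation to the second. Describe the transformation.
The transformation is: rotated 180°.

The red square sits in the top-right of the second image and the bottom-left of the first — consistent with a whole-image 180° rotation.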